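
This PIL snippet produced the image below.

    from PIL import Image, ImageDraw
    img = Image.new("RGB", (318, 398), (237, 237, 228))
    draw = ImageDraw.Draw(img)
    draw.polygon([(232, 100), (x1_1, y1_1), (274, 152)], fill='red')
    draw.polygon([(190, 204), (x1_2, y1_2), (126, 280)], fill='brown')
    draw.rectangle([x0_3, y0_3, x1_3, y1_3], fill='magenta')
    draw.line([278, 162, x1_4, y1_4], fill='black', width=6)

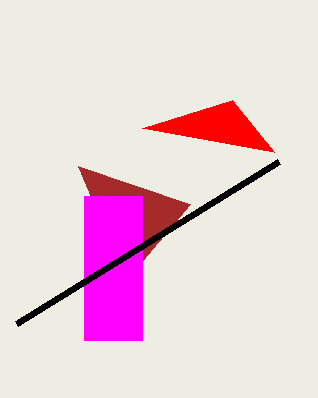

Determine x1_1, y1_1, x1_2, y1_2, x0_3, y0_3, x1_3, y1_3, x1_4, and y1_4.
x1_1 = 142, y1_1 = 128, x1_2 = 78, y1_2 = 166, x0_3 = 84, y0_3 = 196, x1_3 = 142, y1_3 = 340, x1_4 = 16, y1_4 = 324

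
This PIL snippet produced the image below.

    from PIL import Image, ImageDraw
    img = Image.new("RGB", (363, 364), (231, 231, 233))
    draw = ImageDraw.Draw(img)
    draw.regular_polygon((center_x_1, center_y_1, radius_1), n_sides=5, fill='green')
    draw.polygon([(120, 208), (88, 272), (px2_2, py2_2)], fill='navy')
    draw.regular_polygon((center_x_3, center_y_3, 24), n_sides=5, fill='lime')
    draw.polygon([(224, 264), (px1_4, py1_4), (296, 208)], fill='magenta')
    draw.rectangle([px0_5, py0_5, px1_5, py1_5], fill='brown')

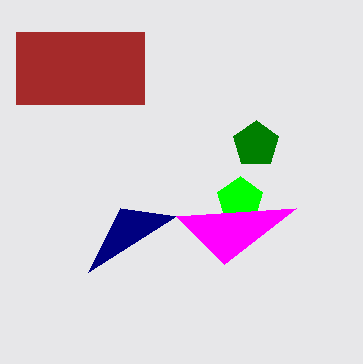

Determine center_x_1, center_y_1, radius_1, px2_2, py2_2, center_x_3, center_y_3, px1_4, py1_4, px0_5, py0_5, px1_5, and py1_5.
center_x_1 = 256; center_y_1 = 144; radius_1 = 24; px2_2 = 176; py2_2 = 216; center_x_3 = 240; center_y_3 = 200; px1_4 = 176; py1_4 = 216; px0_5 = 16; py0_5 = 32; px1_5 = 144; py1_5 = 104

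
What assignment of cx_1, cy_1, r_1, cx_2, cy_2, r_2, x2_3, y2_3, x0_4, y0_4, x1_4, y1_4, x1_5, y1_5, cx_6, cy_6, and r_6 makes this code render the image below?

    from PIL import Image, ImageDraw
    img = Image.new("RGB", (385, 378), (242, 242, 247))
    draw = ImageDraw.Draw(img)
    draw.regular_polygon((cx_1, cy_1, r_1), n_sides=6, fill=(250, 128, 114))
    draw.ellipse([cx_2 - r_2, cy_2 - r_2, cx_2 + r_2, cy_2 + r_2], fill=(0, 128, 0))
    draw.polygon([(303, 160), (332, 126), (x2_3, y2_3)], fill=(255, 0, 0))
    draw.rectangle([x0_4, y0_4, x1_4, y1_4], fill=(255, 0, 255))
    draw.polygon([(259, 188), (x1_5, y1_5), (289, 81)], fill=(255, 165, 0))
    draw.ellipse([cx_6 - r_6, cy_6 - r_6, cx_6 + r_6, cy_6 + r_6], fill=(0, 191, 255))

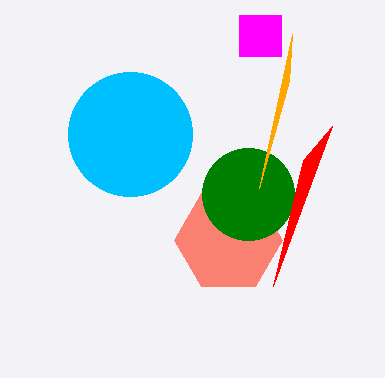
cx_1 = 228
cy_1 = 240
r_1 = 54
cx_2 = 248
cy_2 = 194
r_2 = 46
x2_3 = 273
y2_3 = 286
x0_4 = 239
y0_4 = 15
x1_4 = 281
y1_4 = 56
x1_5 = 292
y1_5 = 34
cx_6 = 130
cy_6 = 134
r_6 = 62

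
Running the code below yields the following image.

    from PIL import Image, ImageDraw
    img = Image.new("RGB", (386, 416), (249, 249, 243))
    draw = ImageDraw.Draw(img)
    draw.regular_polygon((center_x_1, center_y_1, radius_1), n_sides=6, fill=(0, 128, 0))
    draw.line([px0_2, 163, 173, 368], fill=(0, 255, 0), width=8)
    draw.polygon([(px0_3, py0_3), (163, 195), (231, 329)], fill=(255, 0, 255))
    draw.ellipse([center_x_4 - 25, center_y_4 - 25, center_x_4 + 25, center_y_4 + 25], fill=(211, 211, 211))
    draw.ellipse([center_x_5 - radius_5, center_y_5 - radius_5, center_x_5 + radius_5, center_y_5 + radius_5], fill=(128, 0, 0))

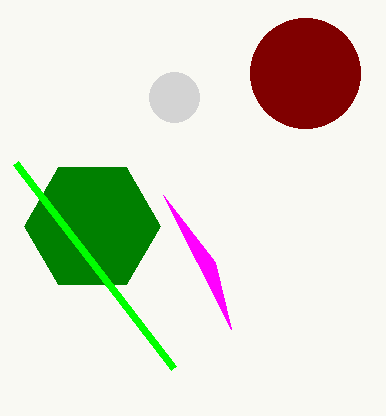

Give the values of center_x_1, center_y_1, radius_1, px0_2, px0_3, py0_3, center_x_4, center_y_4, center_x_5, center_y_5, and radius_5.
center_x_1 = 92
center_y_1 = 226
radius_1 = 68
px0_2 = 15
px0_3 = 215
py0_3 = 262
center_x_4 = 174
center_y_4 = 97
center_x_5 = 305
center_y_5 = 73
radius_5 = 55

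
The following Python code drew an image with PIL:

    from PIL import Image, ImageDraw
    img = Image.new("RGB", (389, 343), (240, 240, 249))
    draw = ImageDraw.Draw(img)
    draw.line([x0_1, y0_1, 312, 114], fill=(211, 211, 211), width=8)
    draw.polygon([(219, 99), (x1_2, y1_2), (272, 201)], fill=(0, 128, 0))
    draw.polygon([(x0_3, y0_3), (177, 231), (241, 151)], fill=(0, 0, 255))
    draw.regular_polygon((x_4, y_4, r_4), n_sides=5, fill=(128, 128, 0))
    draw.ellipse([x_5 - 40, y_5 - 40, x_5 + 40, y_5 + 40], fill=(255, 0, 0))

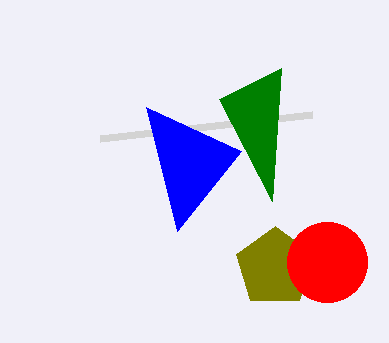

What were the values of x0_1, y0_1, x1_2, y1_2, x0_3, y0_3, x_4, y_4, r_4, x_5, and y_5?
x0_1 = 100; y0_1 = 138; x1_2 = 281; y1_2 = 68; x0_3 = 146; y0_3 = 107; x_4 = 275; y_4 = 267; r_4 = 41; x_5 = 327; y_5 = 262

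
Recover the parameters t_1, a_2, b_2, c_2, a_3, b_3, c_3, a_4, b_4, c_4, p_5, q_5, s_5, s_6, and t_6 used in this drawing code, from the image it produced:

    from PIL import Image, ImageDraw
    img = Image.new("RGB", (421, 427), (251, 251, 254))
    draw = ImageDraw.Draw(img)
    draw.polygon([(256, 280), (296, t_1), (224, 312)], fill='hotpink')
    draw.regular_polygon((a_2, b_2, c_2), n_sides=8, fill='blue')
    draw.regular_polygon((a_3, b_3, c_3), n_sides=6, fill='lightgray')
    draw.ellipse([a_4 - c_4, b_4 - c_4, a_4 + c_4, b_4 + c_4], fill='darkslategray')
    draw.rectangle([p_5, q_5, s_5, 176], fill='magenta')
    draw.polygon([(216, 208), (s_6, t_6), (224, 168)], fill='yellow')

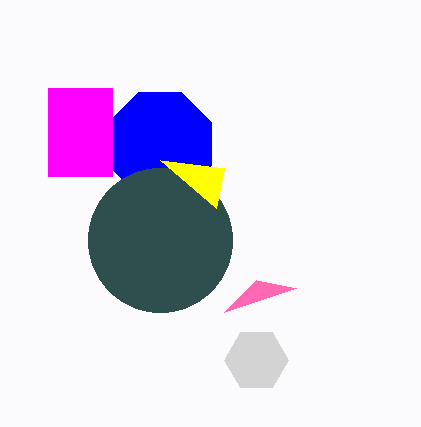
t_1 = 288
a_2 = 160
b_2 = 144
c_2 = 56
a_3 = 256
b_3 = 360
c_3 = 32
a_4 = 160
b_4 = 240
c_4 = 72
p_5 = 48
q_5 = 88
s_5 = 112
s_6 = 160
t_6 = 160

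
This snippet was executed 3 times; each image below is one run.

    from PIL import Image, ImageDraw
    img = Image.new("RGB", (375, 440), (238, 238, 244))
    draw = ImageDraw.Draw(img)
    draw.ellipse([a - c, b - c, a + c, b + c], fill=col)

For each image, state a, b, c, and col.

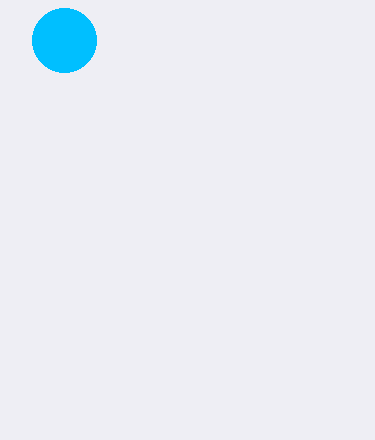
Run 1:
a = 64; b = 40; c = 32; col = 'deepskyblue'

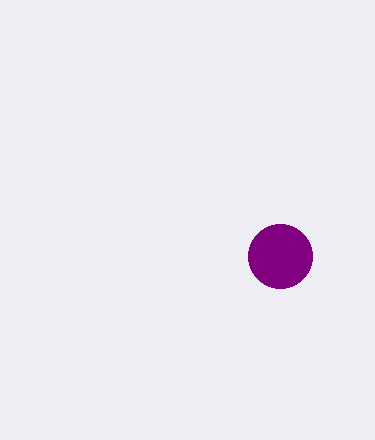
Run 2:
a = 280
b = 256
c = 32
col = 'purple'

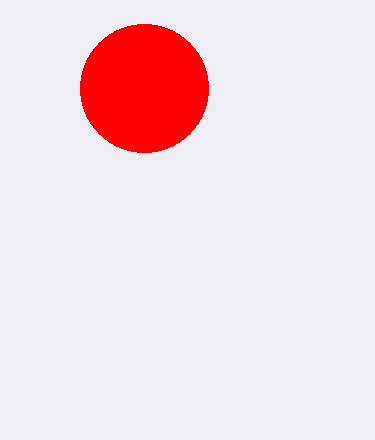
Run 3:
a = 144; b = 88; c = 64; col = 'red'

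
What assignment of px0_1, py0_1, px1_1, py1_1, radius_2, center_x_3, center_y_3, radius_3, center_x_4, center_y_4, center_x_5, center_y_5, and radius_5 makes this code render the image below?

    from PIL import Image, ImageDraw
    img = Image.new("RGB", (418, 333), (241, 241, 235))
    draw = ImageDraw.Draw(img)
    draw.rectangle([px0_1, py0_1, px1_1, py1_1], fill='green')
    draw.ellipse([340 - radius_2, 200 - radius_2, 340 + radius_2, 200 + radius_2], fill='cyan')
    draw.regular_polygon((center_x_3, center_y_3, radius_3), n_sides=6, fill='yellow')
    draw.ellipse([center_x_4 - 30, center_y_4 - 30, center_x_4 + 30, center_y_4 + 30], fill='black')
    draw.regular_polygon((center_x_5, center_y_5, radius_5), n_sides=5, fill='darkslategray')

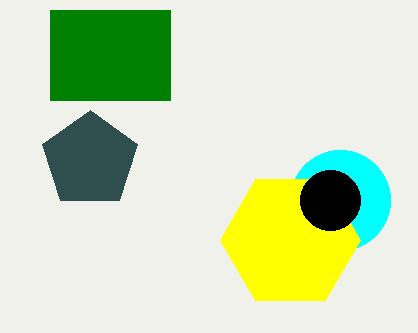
px0_1 = 50, py0_1 = 10, px1_1 = 170, py1_1 = 100, radius_2 = 50, center_x_3 = 290, center_y_3 = 240, radius_3 = 70, center_x_4 = 330, center_y_4 = 200, center_x_5 = 90, center_y_5 = 160, radius_5 = 50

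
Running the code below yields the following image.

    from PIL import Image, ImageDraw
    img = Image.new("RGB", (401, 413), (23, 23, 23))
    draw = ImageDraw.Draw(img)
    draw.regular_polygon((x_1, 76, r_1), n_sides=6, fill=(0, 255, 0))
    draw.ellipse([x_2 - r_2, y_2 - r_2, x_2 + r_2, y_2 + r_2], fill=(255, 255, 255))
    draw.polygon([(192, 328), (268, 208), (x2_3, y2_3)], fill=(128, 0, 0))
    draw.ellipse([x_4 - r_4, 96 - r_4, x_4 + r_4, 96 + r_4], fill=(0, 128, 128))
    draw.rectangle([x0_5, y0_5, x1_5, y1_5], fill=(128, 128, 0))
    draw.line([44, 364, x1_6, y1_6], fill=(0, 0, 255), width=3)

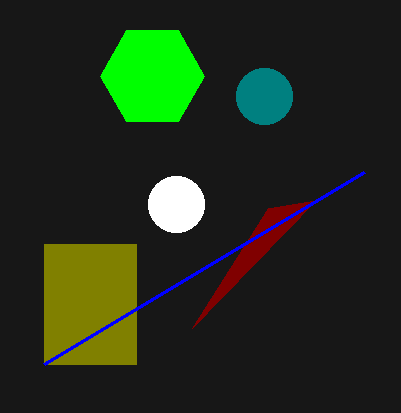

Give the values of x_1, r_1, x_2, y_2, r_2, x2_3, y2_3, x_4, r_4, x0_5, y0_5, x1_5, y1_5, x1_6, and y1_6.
x_1 = 152
r_1 = 52
x_2 = 176
y_2 = 204
r_2 = 28
x2_3 = 316
y2_3 = 200
x_4 = 264
r_4 = 28
x0_5 = 44
y0_5 = 244
x1_5 = 136
y1_5 = 364
x1_6 = 364
y1_6 = 172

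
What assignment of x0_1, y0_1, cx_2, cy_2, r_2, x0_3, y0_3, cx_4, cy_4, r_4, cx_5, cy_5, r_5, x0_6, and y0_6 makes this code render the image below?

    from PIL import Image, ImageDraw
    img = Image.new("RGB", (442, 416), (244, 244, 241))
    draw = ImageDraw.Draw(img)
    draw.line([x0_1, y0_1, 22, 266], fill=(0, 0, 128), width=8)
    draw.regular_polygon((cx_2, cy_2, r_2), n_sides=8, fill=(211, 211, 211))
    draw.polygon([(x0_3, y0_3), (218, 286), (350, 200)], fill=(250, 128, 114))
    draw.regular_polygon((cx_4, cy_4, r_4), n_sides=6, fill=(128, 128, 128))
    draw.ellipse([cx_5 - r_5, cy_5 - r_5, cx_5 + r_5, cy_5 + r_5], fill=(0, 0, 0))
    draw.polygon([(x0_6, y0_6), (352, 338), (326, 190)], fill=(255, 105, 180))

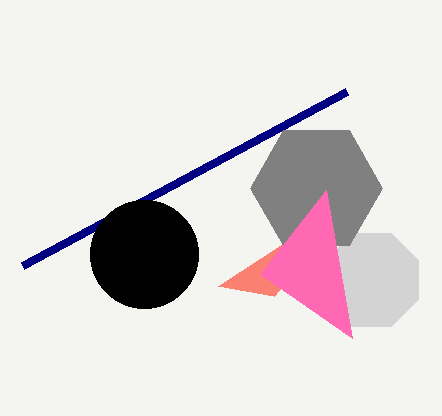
x0_1 = 346, y0_1 = 92, cx_2 = 372, cy_2 = 280, r_2 = 50, x0_3 = 274, y0_3 = 296, cx_4 = 316, cy_4 = 188, r_4 = 66, cx_5 = 144, cy_5 = 254, r_5 = 54, x0_6 = 260, y0_6 = 274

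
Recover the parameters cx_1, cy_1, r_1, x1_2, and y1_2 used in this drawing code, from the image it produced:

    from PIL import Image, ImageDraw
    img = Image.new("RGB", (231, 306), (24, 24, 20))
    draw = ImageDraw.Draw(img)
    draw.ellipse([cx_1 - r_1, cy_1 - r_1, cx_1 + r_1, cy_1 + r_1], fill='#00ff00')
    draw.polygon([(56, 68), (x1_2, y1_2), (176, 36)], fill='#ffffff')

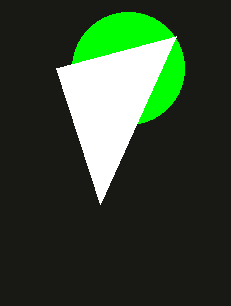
cx_1 = 128, cy_1 = 68, r_1 = 56, x1_2 = 100, y1_2 = 204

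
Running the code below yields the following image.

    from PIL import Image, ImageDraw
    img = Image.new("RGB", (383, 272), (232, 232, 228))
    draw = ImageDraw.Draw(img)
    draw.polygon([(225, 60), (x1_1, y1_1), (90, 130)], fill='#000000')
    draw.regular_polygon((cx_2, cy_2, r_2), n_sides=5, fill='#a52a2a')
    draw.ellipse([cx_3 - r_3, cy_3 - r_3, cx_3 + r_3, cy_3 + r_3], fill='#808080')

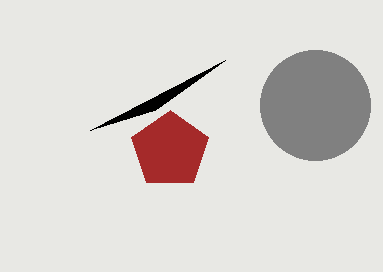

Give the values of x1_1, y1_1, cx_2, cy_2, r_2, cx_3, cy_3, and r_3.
x1_1 = 155
y1_1 = 110
cx_2 = 170
cy_2 = 150
r_2 = 40
cx_3 = 315
cy_3 = 105
r_3 = 55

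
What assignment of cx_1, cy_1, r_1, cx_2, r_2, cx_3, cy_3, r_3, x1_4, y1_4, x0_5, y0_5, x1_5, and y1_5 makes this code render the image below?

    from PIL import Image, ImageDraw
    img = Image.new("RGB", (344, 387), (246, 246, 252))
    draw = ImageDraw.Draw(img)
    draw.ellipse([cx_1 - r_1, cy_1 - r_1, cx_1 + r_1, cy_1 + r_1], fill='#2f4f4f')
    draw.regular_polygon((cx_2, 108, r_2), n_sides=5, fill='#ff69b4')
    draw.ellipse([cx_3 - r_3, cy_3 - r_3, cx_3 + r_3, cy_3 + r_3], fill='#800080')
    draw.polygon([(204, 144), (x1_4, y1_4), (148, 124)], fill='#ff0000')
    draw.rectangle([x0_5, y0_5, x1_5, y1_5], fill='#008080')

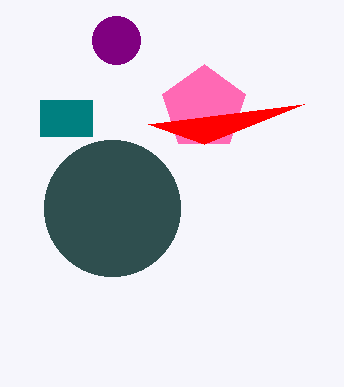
cx_1 = 112; cy_1 = 208; r_1 = 68; cx_2 = 204; r_2 = 44; cx_3 = 116; cy_3 = 40; r_3 = 24; x1_4 = 304; y1_4 = 104; x0_5 = 40; y0_5 = 100; x1_5 = 92; y1_5 = 136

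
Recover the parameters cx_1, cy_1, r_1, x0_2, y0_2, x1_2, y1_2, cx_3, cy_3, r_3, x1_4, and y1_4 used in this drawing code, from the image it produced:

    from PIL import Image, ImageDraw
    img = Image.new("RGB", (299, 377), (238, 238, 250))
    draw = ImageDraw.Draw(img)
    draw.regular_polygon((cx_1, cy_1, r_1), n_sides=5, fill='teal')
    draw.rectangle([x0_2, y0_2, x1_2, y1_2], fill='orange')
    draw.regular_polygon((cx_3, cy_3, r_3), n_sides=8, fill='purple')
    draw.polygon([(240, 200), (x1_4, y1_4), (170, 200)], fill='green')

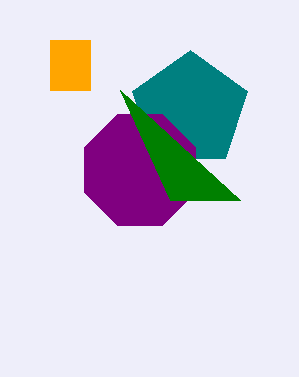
cx_1 = 190; cy_1 = 110; r_1 = 60; x0_2 = 50; y0_2 = 40; x1_2 = 90; y1_2 = 90; cx_3 = 140; cy_3 = 170; r_3 = 60; x1_4 = 120; y1_4 = 90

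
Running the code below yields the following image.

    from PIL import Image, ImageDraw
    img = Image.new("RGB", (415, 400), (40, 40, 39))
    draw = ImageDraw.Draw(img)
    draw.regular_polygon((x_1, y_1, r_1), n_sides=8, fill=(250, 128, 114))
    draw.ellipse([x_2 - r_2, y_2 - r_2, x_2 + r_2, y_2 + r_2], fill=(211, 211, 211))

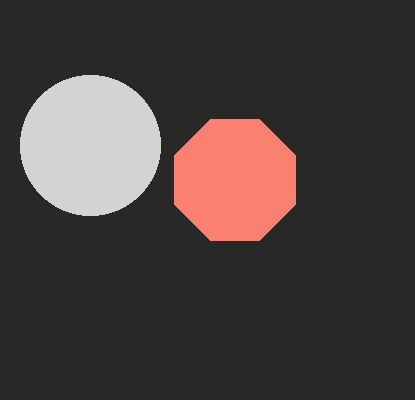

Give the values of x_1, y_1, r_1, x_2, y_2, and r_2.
x_1 = 235
y_1 = 180
r_1 = 65
x_2 = 90
y_2 = 145
r_2 = 70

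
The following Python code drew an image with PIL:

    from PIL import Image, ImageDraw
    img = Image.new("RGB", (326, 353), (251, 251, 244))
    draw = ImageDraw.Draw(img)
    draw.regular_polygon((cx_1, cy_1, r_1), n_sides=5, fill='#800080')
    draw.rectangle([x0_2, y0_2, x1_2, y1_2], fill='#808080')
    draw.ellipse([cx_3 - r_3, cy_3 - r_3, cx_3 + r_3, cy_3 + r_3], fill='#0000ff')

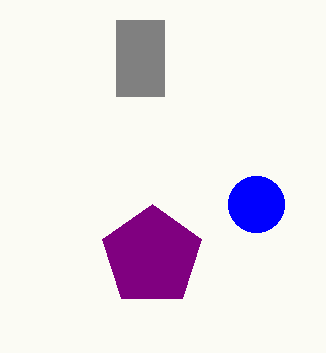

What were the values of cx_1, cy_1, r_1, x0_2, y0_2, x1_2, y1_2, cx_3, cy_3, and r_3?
cx_1 = 152, cy_1 = 256, r_1 = 52, x0_2 = 116, y0_2 = 20, x1_2 = 164, y1_2 = 96, cx_3 = 256, cy_3 = 204, r_3 = 28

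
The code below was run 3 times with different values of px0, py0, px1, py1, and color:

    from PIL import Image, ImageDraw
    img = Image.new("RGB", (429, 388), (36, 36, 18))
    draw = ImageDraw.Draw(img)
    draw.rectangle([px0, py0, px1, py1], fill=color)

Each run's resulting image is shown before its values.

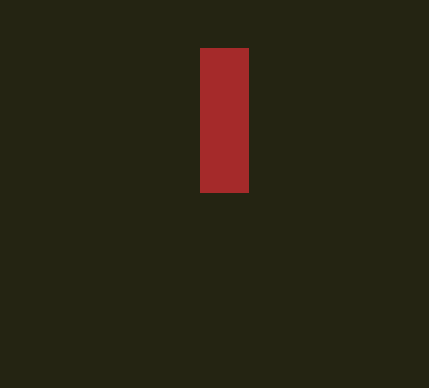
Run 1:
px0 = 200; py0 = 48; px1 = 248; py1 = 192; color = 'brown'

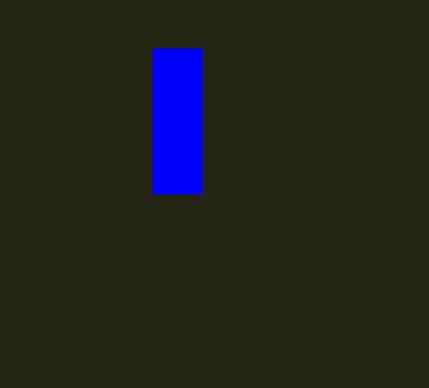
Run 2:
px0 = 152
py0 = 48
px1 = 200
py1 = 192
color = 'blue'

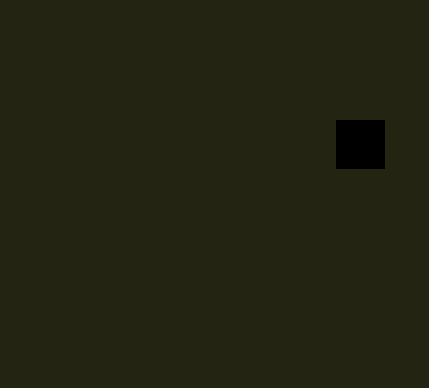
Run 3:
px0 = 336; py0 = 120; px1 = 384; py1 = 168; color = 'black'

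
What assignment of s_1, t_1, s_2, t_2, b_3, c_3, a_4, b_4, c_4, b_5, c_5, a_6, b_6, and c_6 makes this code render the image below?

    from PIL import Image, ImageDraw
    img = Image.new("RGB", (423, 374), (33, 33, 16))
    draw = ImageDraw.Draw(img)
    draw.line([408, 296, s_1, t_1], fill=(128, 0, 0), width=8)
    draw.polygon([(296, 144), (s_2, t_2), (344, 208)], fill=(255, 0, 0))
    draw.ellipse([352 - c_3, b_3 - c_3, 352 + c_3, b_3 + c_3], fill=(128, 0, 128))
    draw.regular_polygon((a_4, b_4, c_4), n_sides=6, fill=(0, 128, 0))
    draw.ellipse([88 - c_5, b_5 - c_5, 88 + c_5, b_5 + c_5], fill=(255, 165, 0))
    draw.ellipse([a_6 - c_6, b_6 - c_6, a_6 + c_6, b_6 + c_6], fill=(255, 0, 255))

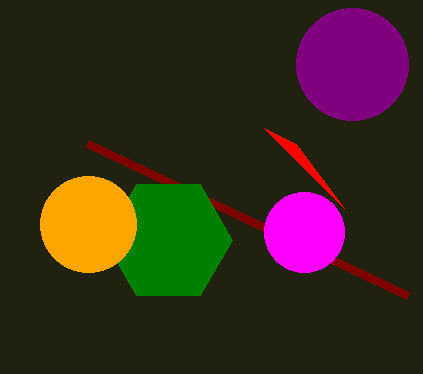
s_1 = 88, t_1 = 144, s_2 = 264, t_2 = 128, b_3 = 64, c_3 = 56, a_4 = 168, b_4 = 240, c_4 = 64, b_5 = 224, c_5 = 48, a_6 = 304, b_6 = 232, c_6 = 40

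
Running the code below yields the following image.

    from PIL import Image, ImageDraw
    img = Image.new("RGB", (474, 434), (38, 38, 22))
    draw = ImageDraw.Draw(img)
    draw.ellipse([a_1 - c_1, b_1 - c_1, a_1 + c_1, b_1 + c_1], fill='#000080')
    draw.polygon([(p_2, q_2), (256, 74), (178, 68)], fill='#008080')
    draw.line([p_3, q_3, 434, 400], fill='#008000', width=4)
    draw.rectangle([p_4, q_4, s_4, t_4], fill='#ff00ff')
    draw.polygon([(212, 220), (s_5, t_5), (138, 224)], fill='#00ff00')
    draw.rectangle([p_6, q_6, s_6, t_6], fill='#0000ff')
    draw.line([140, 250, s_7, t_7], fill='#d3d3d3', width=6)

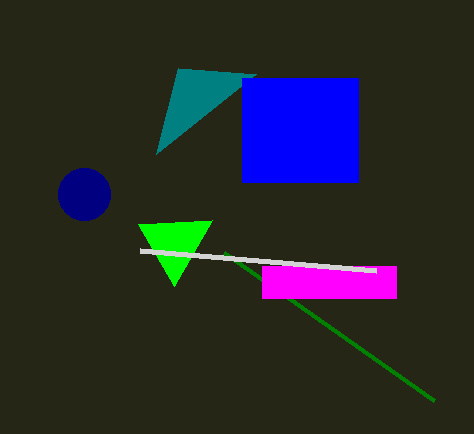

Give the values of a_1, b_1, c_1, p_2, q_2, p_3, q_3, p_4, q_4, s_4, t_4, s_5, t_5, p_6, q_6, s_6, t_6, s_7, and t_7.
a_1 = 84
b_1 = 194
c_1 = 26
p_2 = 156
q_2 = 154
p_3 = 224
q_3 = 252
p_4 = 262
q_4 = 266
s_4 = 396
t_4 = 298
s_5 = 174
t_5 = 286
p_6 = 242
q_6 = 78
s_6 = 358
t_6 = 182
s_7 = 376
t_7 = 270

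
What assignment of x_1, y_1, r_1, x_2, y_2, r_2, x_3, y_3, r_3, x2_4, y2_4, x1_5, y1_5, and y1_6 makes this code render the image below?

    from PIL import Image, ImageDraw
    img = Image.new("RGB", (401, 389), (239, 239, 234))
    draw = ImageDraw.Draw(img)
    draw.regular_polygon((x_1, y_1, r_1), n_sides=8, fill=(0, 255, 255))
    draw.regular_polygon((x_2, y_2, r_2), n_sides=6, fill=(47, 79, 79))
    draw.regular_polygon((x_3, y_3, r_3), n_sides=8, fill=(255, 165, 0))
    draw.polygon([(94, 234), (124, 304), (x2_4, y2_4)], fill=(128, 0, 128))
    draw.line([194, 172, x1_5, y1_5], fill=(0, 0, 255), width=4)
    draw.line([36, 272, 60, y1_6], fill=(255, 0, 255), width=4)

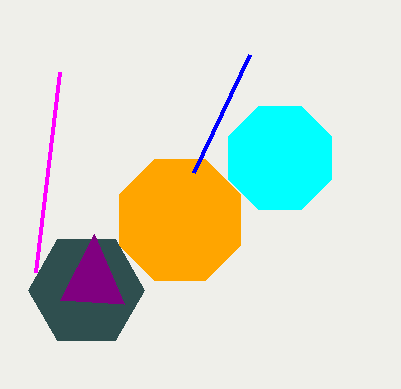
x_1 = 280
y_1 = 158
r_1 = 56
x_2 = 86
y_2 = 290
r_2 = 58
x_3 = 180
y_3 = 220
r_3 = 66
x2_4 = 60
y2_4 = 300
x1_5 = 250
y1_5 = 54
y1_6 = 72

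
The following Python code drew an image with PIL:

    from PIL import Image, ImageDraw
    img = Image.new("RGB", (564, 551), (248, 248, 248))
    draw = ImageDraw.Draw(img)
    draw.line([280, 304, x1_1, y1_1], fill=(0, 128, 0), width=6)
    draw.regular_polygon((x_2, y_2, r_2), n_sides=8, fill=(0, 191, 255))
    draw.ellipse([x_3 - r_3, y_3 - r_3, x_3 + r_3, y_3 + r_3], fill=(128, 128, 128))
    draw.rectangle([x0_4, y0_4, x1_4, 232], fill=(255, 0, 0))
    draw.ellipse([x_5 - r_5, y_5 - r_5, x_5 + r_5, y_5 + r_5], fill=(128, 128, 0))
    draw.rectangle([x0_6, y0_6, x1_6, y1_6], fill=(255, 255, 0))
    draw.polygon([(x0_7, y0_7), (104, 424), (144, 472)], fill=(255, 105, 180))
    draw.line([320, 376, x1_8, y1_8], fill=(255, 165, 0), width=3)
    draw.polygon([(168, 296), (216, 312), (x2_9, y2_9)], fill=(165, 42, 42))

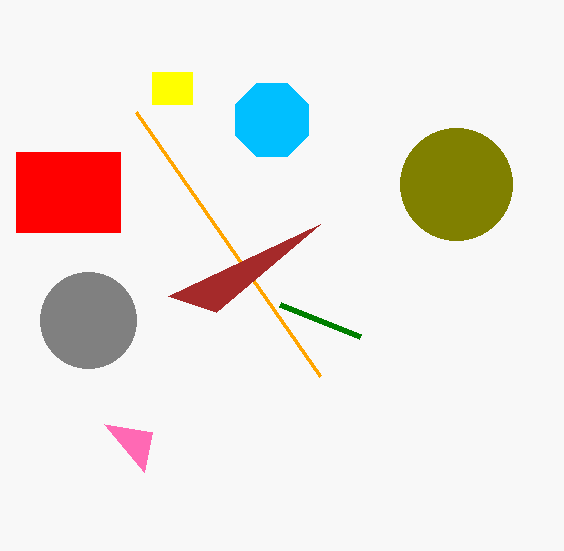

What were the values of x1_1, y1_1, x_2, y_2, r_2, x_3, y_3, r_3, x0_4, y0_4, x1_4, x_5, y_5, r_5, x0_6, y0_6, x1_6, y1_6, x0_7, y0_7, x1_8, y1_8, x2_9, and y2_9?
x1_1 = 360
y1_1 = 336
x_2 = 272
y_2 = 120
r_2 = 40
x_3 = 88
y_3 = 320
r_3 = 48
x0_4 = 16
y0_4 = 152
x1_4 = 120
x_5 = 456
y_5 = 184
r_5 = 56
x0_6 = 152
y0_6 = 72
x1_6 = 192
y1_6 = 104
x0_7 = 152
y0_7 = 432
x1_8 = 136
y1_8 = 112
x2_9 = 320
y2_9 = 224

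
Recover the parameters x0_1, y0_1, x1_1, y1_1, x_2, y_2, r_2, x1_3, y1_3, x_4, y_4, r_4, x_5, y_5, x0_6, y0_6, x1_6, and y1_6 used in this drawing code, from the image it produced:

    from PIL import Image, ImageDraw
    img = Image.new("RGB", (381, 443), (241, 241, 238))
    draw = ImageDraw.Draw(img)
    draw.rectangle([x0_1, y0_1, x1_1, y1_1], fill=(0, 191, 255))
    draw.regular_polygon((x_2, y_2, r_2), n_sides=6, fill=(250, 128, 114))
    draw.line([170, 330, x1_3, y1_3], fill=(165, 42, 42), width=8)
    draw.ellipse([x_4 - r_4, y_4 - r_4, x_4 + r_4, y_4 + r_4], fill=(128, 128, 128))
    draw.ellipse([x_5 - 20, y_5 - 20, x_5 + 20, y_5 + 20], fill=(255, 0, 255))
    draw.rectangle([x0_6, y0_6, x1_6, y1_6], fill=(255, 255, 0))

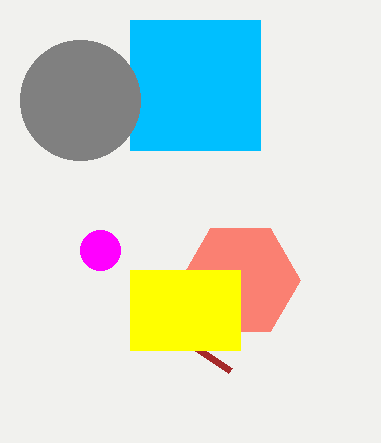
x0_1 = 130; y0_1 = 20; x1_1 = 260; y1_1 = 150; x_2 = 240; y_2 = 280; r_2 = 60; x1_3 = 230; y1_3 = 370; x_4 = 80; y_4 = 100; r_4 = 60; x_5 = 100; y_5 = 250; x0_6 = 130; y0_6 = 270; x1_6 = 240; y1_6 = 350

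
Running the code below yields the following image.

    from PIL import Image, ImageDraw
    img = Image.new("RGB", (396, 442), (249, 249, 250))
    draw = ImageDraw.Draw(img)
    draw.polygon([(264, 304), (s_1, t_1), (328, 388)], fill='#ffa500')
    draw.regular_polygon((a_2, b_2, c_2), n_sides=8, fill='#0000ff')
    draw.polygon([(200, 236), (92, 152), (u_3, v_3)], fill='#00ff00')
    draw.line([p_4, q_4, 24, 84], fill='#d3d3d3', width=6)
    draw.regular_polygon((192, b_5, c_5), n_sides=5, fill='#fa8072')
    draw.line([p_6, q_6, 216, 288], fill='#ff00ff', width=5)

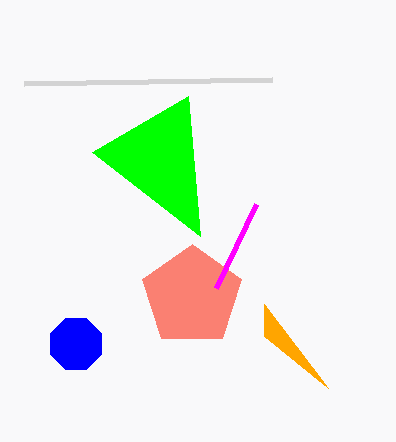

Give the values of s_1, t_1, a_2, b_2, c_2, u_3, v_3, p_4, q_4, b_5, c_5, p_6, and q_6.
s_1 = 264; t_1 = 336; a_2 = 76; b_2 = 344; c_2 = 28; u_3 = 188; v_3 = 96; p_4 = 272; q_4 = 80; b_5 = 296; c_5 = 52; p_6 = 256; q_6 = 204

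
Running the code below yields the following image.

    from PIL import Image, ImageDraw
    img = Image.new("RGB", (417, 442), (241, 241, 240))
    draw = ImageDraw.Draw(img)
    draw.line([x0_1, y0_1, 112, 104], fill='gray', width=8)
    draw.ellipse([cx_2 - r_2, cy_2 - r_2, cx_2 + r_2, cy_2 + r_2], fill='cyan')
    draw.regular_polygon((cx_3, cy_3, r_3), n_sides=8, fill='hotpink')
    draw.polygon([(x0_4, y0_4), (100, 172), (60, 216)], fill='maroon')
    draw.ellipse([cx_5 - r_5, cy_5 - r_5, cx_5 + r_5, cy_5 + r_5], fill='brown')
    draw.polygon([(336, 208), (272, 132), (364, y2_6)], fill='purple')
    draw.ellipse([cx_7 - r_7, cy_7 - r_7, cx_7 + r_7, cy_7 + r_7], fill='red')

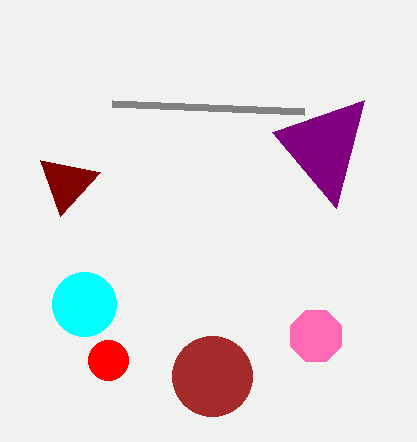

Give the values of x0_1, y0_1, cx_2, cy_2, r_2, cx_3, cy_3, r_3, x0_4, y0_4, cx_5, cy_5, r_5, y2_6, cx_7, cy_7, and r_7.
x0_1 = 304
y0_1 = 112
cx_2 = 84
cy_2 = 304
r_2 = 32
cx_3 = 316
cy_3 = 336
r_3 = 28
x0_4 = 40
y0_4 = 160
cx_5 = 212
cy_5 = 376
r_5 = 40
y2_6 = 100
cx_7 = 108
cy_7 = 360
r_7 = 20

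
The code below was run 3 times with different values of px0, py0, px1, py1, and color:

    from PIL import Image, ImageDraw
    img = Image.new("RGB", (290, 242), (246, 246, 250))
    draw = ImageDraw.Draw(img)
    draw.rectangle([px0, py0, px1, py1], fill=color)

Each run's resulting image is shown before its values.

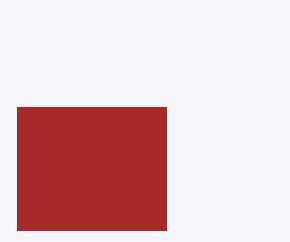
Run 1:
px0 = 17; py0 = 107; px1 = 166; py1 = 230; color = 'brown'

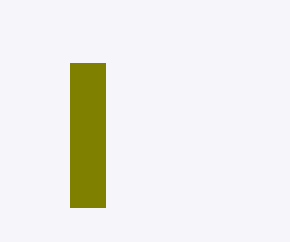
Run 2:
px0 = 70, py0 = 63, px1 = 105, py1 = 207, color = 'olive'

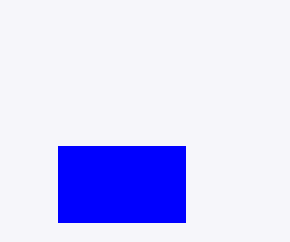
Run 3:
px0 = 58
py0 = 146
px1 = 185
py1 = 222
color = 'blue'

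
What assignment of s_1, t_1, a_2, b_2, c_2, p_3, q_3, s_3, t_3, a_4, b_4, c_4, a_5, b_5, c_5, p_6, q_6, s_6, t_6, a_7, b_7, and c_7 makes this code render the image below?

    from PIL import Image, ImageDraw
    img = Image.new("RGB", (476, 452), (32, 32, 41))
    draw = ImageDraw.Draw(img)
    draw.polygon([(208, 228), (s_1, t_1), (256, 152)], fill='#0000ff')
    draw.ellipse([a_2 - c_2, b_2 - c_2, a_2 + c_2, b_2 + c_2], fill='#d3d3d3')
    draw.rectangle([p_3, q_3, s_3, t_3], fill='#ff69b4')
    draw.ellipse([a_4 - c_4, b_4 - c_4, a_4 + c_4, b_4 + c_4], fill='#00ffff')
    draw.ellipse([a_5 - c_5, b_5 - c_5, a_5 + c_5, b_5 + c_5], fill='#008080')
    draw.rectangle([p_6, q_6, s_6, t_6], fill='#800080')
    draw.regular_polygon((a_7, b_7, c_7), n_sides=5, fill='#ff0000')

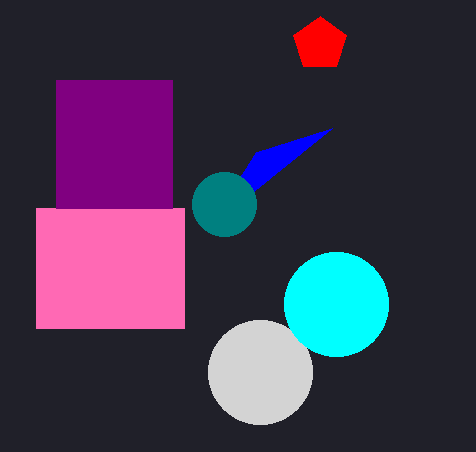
s_1 = 332
t_1 = 128
a_2 = 260
b_2 = 372
c_2 = 52
p_3 = 36
q_3 = 208
s_3 = 184
t_3 = 328
a_4 = 336
b_4 = 304
c_4 = 52
a_5 = 224
b_5 = 204
c_5 = 32
p_6 = 56
q_6 = 80
s_6 = 172
t_6 = 208
a_7 = 320
b_7 = 44
c_7 = 28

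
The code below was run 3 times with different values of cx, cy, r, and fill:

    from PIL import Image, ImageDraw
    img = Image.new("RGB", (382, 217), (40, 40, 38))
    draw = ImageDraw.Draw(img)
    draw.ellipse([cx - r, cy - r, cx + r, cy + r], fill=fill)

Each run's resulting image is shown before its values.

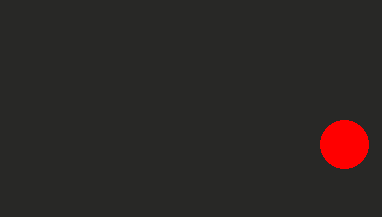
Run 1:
cx = 344, cy = 144, r = 24, fill = 'red'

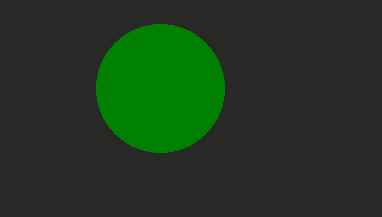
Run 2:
cx = 160, cy = 88, r = 64, fill = 'green'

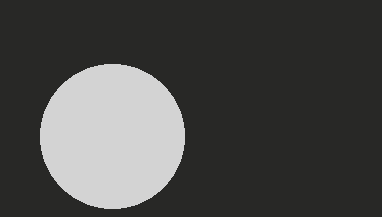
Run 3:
cx = 112
cy = 136
r = 72
fill = 'lightgray'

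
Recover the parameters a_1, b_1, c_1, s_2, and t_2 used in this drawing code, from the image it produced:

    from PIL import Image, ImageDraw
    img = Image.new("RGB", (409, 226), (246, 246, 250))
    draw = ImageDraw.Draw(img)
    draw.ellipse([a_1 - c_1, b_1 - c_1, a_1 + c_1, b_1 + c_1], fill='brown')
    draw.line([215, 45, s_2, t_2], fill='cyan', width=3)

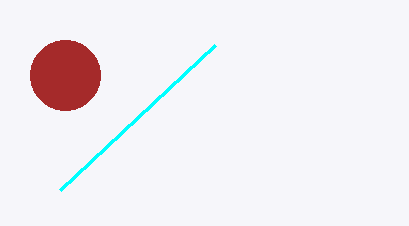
a_1 = 65
b_1 = 75
c_1 = 35
s_2 = 60
t_2 = 190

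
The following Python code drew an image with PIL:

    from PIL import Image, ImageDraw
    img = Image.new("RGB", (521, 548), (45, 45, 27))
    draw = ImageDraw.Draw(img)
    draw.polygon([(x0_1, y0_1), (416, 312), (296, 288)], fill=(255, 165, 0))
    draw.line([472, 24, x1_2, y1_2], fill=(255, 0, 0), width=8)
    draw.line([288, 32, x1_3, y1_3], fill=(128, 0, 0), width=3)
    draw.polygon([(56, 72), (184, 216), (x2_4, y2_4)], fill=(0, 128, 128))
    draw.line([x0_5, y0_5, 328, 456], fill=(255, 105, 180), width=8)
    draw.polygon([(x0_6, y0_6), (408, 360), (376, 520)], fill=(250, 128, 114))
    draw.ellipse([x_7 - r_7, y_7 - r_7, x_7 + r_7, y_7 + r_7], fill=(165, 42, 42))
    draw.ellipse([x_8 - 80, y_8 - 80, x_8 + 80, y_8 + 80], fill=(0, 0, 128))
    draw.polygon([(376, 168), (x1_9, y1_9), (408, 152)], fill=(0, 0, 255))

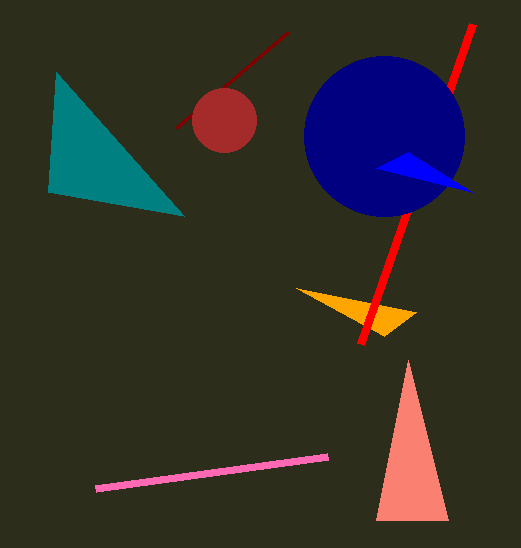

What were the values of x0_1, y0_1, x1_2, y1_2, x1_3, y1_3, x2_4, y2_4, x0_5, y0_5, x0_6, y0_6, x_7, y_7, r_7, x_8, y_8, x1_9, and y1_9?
x0_1 = 384
y0_1 = 336
x1_2 = 360
y1_2 = 344
x1_3 = 176
y1_3 = 128
x2_4 = 48
y2_4 = 192
x0_5 = 96
y0_5 = 488
x0_6 = 448
y0_6 = 520
x_7 = 224
y_7 = 120
r_7 = 32
x_8 = 384
y_8 = 136
x1_9 = 472
y1_9 = 192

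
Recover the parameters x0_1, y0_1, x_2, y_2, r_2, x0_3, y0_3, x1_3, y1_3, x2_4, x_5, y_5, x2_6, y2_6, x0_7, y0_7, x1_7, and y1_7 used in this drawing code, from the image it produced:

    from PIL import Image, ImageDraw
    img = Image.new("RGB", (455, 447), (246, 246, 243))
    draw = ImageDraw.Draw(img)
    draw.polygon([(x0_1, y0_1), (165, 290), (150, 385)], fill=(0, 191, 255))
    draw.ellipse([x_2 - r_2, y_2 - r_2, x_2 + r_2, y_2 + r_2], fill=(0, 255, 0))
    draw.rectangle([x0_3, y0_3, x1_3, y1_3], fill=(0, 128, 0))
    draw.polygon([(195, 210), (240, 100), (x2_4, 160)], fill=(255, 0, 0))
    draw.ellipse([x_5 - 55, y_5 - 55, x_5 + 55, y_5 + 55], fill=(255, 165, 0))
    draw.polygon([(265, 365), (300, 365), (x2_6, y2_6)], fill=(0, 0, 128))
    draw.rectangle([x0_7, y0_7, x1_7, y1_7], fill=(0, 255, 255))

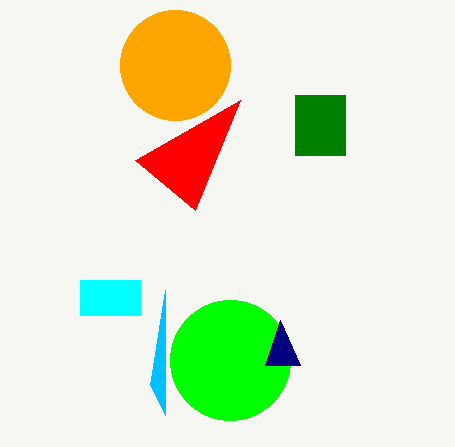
x0_1 = 165, y0_1 = 415, x_2 = 230, y_2 = 360, r_2 = 60, x0_3 = 295, y0_3 = 95, x1_3 = 345, y1_3 = 155, x2_4 = 135, x_5 = 175, y_5 = 65, x2_6 = 280, y2_6 = 320, x0_7 = 80, y0_7 = 280, x1_7 = 140, y1_7 = 315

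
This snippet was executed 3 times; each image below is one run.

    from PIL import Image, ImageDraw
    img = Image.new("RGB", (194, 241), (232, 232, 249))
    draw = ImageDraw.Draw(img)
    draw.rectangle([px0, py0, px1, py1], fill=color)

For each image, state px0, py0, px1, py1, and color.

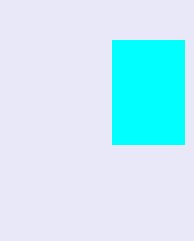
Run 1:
px0 = 112
py0 = 40
px1 = 184
py1 = 144
color = 'cyan'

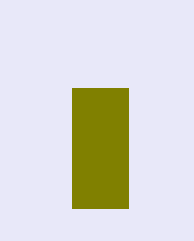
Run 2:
px0 = 72; py0 = 88; px1 = 128; py1 = 208; color = 'olive'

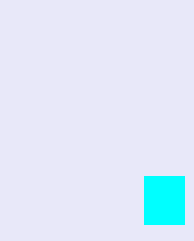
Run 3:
px0 = 144
py0 = 176
px1 = 184
py1 = 224
color = 'cyan'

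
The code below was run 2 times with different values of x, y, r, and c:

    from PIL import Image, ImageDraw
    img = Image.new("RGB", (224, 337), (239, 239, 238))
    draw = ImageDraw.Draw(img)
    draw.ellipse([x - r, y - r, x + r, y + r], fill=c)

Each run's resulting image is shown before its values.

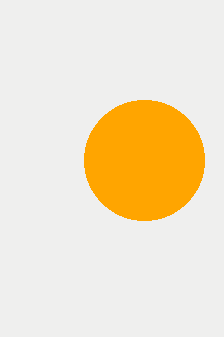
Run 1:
x = 144
y = 160
r = 60
c = 'orange'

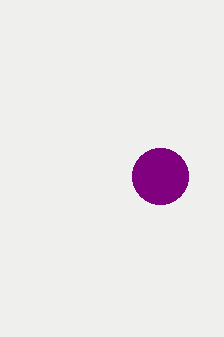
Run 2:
x = 160
y = 176
r = 28
c = 'purple'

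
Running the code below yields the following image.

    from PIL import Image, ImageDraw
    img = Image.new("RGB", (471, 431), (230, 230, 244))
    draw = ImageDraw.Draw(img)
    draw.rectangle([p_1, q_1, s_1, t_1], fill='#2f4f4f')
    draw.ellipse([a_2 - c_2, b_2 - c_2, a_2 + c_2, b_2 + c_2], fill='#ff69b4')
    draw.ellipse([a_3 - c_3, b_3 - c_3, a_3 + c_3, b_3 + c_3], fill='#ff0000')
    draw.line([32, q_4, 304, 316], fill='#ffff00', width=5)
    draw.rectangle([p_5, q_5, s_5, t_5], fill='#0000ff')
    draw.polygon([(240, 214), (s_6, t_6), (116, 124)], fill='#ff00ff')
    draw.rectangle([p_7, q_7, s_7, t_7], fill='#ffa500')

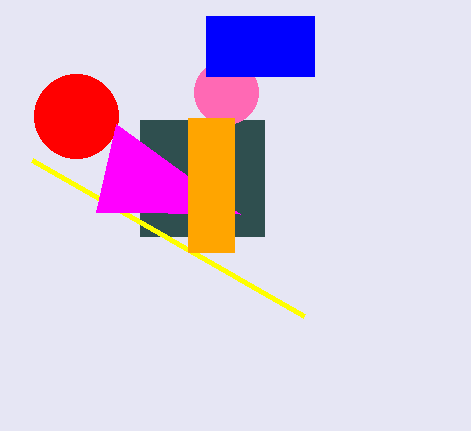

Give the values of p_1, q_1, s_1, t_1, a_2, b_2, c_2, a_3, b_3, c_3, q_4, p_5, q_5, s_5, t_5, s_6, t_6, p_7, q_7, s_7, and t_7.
p_1 = 140; q_1 = 120; s_1 = 264; t_1 = 236; a_2 = 226; b_2 = 92; c_2 = 32; a_3 = 76; b_3 = 116; c_3 = 42; q_4 = 160; p_5 = 206; q_5 = 16; s_5 = 314; t_5 = 76; s_6 = 96; t_6 = 212; p_7 = 188; q_7 = 118; s_7 = 234; t_7 = 252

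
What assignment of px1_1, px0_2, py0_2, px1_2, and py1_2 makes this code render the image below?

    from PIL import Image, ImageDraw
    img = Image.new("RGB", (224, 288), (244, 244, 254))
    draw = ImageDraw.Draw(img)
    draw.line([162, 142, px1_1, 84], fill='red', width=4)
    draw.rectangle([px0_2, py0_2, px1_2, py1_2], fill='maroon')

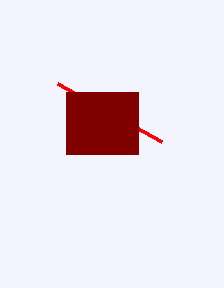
px1_1 = 58; px0_2 = 66; py0_2 = 92; px1_2 = 138; py1_2 = 154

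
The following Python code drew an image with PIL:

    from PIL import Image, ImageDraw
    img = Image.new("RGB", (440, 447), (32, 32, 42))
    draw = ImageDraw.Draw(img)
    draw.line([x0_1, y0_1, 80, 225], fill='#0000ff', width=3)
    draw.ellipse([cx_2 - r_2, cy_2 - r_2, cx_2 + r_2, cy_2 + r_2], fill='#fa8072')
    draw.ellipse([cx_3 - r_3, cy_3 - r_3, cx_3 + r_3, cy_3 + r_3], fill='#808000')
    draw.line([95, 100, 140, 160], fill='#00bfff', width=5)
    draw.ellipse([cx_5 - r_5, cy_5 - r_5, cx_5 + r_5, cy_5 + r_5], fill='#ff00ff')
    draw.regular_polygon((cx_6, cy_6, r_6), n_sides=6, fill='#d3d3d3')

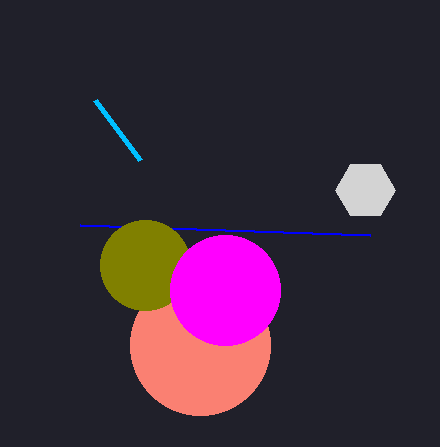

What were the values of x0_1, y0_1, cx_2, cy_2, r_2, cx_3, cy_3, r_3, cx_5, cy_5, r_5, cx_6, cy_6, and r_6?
x0_1 = 370; y0_1 = 235; cx_2 = 200; cy_2 = 345; r_2 = 70; cx_3 = 145; cy_3 = 265; r_3 = 45; cx_5 = 225; cy_5 = 290; r_5 = 55; cx_6 = 365; cy_6 = 190; r_6 = 30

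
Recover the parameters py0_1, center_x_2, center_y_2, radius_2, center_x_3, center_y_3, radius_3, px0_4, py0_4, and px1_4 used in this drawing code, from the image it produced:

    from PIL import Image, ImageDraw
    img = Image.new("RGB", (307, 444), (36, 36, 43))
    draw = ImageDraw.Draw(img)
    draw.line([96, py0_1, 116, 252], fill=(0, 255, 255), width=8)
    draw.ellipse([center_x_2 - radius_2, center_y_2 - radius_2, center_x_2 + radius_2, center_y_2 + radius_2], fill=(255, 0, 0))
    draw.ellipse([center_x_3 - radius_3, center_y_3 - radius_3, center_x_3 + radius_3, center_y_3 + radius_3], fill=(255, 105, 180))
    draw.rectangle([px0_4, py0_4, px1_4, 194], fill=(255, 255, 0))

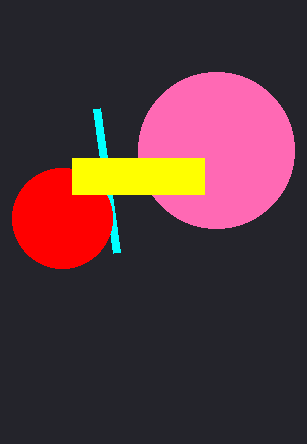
py0_1 = 108; center_x_2 = 62; center_y_2 = 218; radius_2 = 50; center_x_3 = 216; center_y_3 = 150; radius_3 = 78; px0_4 = 72; py0_4 = 158; px1_4 = 204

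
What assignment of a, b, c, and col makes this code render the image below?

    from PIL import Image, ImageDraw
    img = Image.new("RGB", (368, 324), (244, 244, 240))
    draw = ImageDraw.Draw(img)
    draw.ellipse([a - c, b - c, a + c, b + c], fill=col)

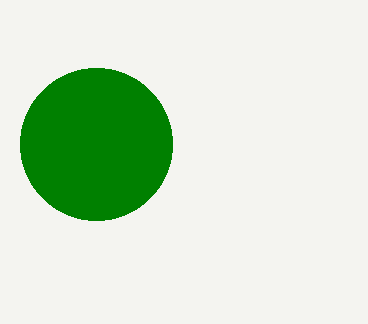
a = 96, b = 144, c = 76, col = 'green'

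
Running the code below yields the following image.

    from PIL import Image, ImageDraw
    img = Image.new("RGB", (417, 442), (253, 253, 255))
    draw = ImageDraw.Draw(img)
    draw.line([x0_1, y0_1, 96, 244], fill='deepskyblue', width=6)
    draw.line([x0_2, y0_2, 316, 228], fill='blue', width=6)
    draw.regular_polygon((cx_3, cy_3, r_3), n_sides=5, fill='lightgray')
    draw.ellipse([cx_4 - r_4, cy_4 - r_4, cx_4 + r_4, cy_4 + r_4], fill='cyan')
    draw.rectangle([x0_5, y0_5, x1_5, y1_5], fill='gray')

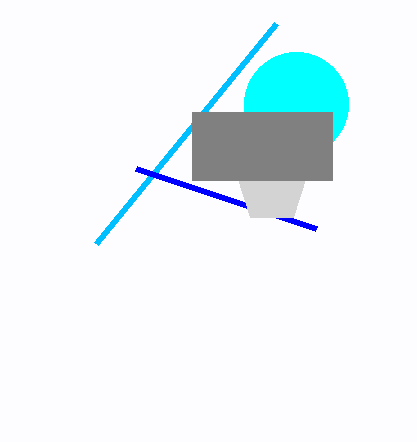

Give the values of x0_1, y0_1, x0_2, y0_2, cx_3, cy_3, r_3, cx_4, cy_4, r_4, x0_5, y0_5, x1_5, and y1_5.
x0_1 = 276; y0_1 = 24; x0_2 = 136; y0_2 = 168; cx_3 = 272; cy_3 = 188; r_3 = 36; cx_4 = 296; cy_4 = 104; r_4 = 52; x0_5 = 192; y0_5 = 112; x1_5 = 332; y1_5 = 180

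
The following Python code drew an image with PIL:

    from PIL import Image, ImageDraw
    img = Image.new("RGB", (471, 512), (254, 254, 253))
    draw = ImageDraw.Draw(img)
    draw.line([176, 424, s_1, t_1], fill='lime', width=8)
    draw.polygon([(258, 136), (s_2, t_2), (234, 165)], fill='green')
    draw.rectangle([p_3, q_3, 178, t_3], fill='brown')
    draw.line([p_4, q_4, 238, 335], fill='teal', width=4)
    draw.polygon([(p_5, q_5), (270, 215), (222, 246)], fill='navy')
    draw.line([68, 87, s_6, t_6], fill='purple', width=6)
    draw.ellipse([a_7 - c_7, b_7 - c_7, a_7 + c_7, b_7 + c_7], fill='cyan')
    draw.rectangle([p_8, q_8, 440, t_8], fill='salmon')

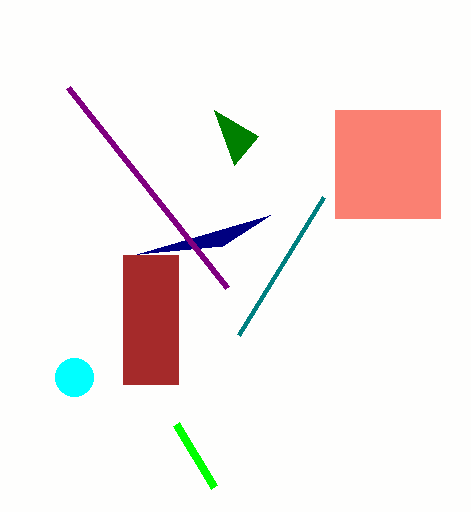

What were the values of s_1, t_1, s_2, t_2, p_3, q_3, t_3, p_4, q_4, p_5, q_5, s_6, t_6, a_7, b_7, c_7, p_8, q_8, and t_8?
s_1 = 214; t_1 = 487; s_2 = 214; t_2 = 110; p_3 = 123; q_3 = 255; t_3 = 384; p_4 = 323; q_4 = 197; p_5 = 137; q_5 = 254; s_6 = 227; t_6 = 287; a_7 = 74; b_7 = 377; c_7 = 19; p_8 = 335; q_8 = 110; t_8 = 218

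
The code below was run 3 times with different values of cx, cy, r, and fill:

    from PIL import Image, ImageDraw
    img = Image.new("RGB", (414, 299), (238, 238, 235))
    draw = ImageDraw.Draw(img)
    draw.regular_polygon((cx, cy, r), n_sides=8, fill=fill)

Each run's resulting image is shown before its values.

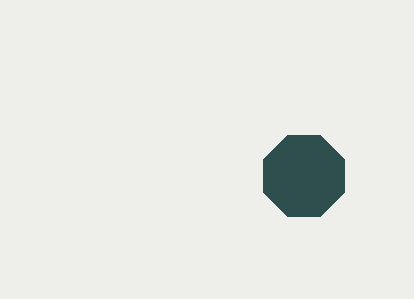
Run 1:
cx = 304, cy = 176, r = 44, fill = 'darkslategray'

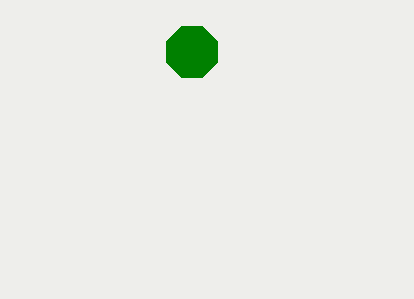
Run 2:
cx = 192, cy = 52, r = 28, fill = 'green'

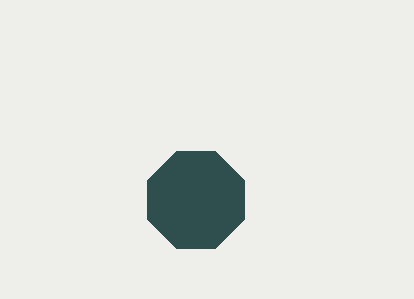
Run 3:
cx = 196, cy = 200, r = 52, fill = 'darkslategray'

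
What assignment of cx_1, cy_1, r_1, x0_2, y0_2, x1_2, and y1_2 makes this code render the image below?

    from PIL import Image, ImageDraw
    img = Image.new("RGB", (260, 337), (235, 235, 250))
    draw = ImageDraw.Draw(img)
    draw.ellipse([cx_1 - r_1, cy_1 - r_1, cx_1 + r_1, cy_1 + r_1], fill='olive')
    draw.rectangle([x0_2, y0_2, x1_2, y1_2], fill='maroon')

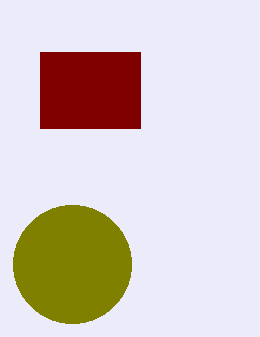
cx_1 = 72, cy_1 = 264, r_1 = 59, x0_2 = 40, y0_2 = 52, x1_2 = 140, y1_2 = 128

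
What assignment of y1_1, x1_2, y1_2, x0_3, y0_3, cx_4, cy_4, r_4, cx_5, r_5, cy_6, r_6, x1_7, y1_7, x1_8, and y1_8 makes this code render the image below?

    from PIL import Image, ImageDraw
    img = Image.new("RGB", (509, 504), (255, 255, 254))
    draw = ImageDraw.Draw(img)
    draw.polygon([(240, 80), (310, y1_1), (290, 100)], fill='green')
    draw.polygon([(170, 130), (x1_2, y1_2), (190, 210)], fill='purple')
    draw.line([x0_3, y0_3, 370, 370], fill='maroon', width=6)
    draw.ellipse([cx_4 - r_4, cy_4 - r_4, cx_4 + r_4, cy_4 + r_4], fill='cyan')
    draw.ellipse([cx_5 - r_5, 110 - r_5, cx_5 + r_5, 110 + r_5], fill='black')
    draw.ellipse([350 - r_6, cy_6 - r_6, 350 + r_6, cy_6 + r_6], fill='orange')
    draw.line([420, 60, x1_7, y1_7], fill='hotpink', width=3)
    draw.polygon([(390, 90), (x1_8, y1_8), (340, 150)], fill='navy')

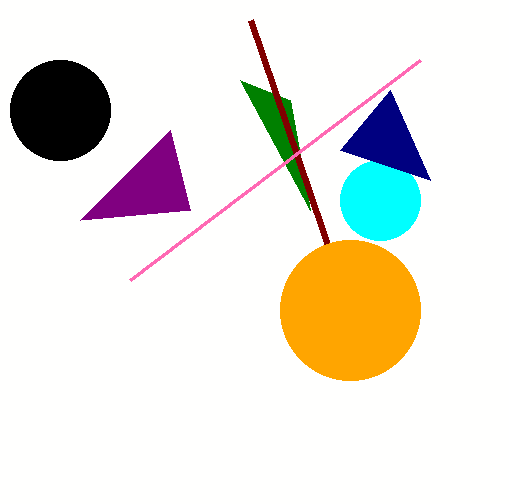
y1_1 = 210
x1_2 = 80
y1_2 = 220
x0_3 = 250
y0_3 = 20
cx_4 = 380
cy_4 = 200
r_4 = 40
cx_5 = 60
r_5 = 50
cy_6 = 310
r_6 = 70
x1_7 = 130
y1_7 = 280
x1_8 = 430
y1_8 = 180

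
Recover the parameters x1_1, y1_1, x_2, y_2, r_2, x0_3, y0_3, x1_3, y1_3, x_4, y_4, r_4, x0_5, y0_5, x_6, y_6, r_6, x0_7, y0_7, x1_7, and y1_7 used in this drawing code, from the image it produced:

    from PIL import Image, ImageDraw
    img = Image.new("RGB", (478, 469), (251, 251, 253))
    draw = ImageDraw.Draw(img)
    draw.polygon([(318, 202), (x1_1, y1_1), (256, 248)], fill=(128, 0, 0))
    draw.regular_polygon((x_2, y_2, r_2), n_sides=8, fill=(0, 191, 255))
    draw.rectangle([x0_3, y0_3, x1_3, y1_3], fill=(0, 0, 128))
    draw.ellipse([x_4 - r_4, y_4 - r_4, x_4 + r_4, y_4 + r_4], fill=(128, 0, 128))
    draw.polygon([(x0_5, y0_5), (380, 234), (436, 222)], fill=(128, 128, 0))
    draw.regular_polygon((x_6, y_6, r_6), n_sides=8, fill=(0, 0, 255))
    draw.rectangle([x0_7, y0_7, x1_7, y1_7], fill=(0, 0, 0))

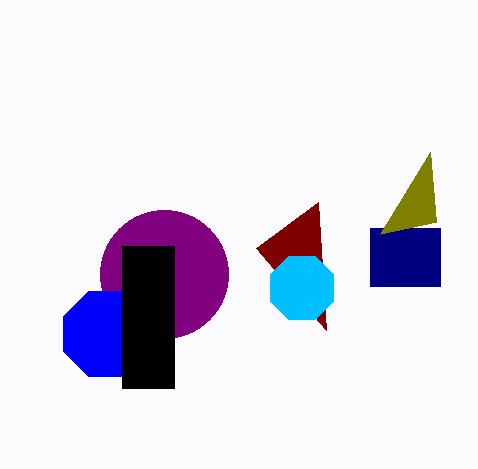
x1_1 = 326
y1_1 = 330
x_2 = 302
y_2 = 288
r_2 = 34
x0_3 = 370
y0_3 = 228
x1_3 = 440
y1_3 = 286
x_4 = 164
y_4 = 274
r_4 = 64
x0_5 = 430
y0_5 = 152
x_6 = 106
y_6 = 334
r_6 = 46
x0_7 = 122
y0_7 = 246
x1_7 = 174
y1_7 = 388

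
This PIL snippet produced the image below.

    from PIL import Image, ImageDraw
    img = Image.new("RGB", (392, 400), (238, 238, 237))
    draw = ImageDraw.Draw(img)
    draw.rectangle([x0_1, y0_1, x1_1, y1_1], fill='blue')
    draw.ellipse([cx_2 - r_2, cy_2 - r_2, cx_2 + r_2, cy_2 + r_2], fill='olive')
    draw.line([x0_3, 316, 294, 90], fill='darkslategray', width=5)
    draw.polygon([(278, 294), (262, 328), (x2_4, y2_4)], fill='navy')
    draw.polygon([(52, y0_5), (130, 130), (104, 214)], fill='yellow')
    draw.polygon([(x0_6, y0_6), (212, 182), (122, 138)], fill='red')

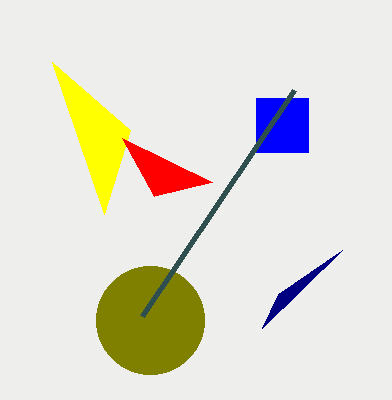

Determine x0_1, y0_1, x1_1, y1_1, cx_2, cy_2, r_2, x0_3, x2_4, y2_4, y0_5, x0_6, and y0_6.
x0_1 = 256; y0_1 = 98; x1_1 = 308; y1_1 = 152; cx_2 = 150; cy_2 = 320; r_2 = 54; x0_3 = 142; x2_4 = 342; y2_4 = 250; y0_5 = 62; x0_6 = 154; y0_6 = 196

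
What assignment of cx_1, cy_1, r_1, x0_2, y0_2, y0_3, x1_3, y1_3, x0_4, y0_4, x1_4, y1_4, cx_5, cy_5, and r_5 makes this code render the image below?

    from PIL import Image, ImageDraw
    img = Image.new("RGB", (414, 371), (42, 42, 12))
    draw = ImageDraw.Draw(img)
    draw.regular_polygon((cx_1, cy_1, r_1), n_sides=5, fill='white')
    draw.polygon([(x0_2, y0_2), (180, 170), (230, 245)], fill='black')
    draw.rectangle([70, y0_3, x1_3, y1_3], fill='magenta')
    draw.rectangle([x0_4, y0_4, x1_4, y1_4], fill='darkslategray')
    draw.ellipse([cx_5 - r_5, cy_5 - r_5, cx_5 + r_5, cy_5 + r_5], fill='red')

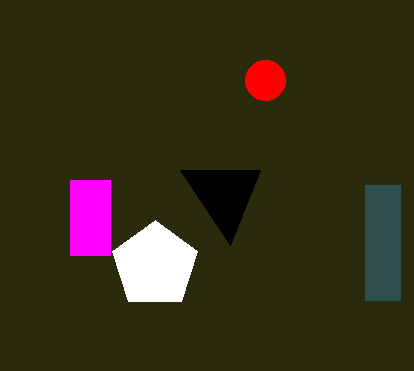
cx_1 = 155; cy_1 = 265; r_1 = 45; x0_2 = 260; y0_2 = 170; y0_3 = 180; x1_3 = 110; y1_3 = 255; x0_4 = 365; y0_4 = 185; x1_4 = 400; y1_4 = 300; cx_5 = 265; cy_5 = 80; r_5 = 20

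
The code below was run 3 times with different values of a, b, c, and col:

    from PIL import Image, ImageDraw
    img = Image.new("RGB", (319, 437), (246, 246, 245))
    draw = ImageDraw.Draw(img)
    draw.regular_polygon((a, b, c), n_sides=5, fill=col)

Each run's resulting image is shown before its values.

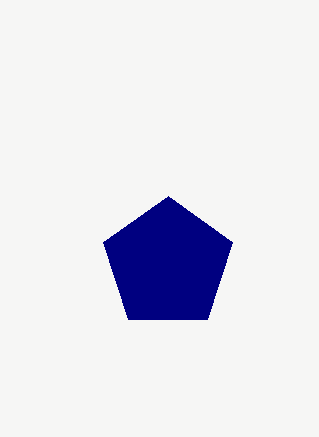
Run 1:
a = 168, b = 264, c = 68, col = 'navy'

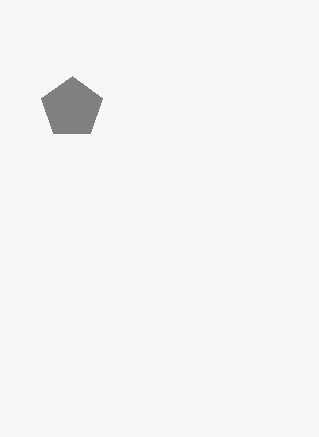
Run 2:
a = 72; b = 108; c = 32; col = 'gray'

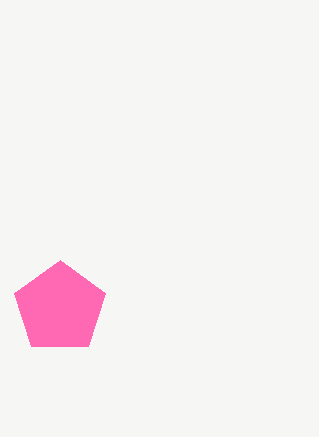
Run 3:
a = 60
b = 308
c = 48
col = 'hotpink'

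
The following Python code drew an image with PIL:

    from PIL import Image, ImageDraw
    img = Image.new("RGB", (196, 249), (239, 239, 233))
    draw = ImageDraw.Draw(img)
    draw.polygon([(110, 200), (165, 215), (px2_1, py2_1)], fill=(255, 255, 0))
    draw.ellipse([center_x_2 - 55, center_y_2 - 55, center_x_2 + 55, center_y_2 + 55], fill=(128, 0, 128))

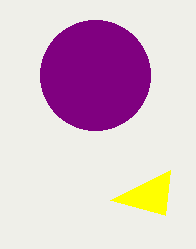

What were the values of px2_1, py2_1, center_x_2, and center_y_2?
px2_1 = 170
py2_1 = 170
center_x_2 = 95
center_y_2 = 75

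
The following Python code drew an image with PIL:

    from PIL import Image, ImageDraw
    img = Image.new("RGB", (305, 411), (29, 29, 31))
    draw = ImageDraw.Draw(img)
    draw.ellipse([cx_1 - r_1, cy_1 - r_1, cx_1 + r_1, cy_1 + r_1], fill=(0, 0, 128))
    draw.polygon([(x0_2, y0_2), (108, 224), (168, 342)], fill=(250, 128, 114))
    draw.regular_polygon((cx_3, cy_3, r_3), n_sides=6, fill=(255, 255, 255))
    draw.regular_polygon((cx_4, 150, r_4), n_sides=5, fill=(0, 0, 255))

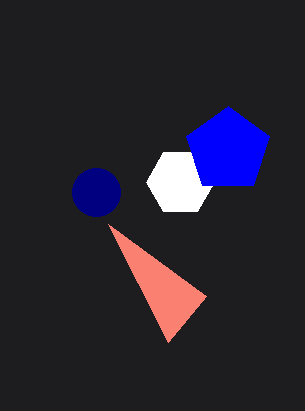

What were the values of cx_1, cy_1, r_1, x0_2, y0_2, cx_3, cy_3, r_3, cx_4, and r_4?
cx_1 = 96; cy_1 = 192; r_1 = 24; x0_2 = 206; y0_2 = 296; cx_3 = 180; cy_3 = 182; r_3 = 34; cx_4 = 228; r_4 = 44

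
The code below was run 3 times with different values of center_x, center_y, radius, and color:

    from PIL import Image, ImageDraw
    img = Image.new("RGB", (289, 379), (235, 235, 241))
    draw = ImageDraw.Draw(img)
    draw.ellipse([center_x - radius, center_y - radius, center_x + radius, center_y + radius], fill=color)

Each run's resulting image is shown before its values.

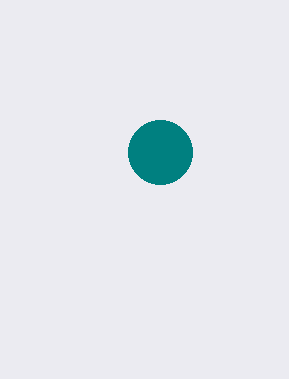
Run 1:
center_x = 160
center_y = 152
radius = 32
color = 'teal'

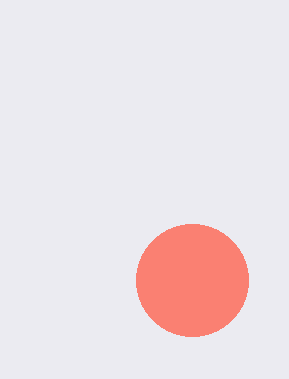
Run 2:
center_x = 192
center_y = 280
radius = 56
color = 'salmon'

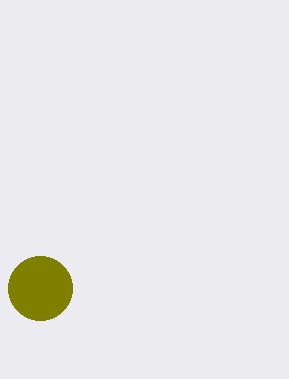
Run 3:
center_x = 40, center_y = 288, radius = 32, color = 'olive'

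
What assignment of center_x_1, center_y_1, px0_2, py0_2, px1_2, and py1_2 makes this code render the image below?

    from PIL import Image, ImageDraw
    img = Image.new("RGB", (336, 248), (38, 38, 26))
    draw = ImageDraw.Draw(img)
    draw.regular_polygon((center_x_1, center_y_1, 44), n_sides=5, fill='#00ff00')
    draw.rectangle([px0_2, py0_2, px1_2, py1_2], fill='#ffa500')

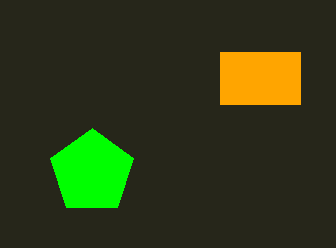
center_x_1 = 92
center_y_1 = 172
px0_2 = 220
py0_2 = 52
px1_2 = 300
py1_2 = 104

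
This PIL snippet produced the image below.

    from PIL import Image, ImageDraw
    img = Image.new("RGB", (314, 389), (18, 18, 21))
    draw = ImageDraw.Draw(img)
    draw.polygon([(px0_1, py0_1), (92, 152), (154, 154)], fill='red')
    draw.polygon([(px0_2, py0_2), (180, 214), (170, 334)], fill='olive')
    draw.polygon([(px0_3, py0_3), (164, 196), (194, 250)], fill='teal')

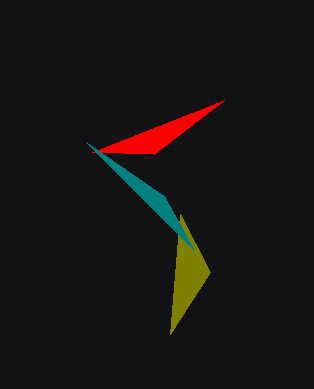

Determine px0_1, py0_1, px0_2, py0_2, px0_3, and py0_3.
px0_1 = 224; py0_1 = 100; px0_2 = 210; py0_2 = 272; px0_3 = 86; py0_3 = 142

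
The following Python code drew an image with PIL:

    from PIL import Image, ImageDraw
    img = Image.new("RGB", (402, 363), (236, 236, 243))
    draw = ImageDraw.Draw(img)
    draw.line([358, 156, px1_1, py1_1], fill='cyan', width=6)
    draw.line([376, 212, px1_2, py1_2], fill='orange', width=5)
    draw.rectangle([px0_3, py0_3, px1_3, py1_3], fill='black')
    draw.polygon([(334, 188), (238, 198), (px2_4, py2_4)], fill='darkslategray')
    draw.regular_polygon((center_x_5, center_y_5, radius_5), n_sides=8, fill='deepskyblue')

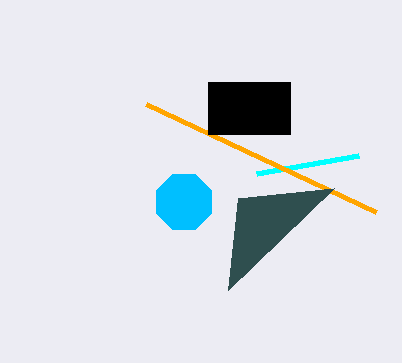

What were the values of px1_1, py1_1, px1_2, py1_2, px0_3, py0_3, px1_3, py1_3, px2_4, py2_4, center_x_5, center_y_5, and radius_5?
px1_1 = 256, py1_1 = 174, px1_2 = 146, py1_2 = 104, px0_3 = 208, py0_3 = 82, px1_3 = 290, py1_3 = 134, px2_4 = 228, py2_4 = 290, center_x_5 = 184, center_y_5 = 202, radius_5 = 30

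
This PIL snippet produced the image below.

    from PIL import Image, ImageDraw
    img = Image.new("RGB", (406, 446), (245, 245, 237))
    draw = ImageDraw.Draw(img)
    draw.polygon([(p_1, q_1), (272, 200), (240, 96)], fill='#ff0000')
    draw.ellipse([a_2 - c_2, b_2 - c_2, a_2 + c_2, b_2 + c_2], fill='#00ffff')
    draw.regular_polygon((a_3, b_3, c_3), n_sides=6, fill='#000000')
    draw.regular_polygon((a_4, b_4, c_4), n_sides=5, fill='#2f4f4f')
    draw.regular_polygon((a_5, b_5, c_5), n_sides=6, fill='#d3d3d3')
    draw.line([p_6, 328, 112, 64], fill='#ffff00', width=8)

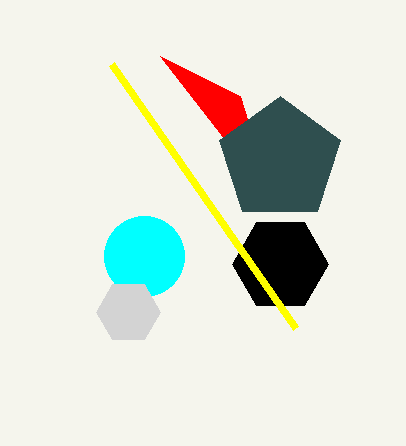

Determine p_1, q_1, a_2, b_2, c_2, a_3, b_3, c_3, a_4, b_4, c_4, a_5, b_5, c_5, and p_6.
p_1 = 160
q_1 = 56
a_2 = 144
b_2 = 256
c_2 = 40
a_3 = 280
b_3 = 264
c_3 = 48
a_4 = 280
b_4 = 160
c_4 = 64
a_5 = 128
b_5 = 312
c_5 = 32
p_6 = 296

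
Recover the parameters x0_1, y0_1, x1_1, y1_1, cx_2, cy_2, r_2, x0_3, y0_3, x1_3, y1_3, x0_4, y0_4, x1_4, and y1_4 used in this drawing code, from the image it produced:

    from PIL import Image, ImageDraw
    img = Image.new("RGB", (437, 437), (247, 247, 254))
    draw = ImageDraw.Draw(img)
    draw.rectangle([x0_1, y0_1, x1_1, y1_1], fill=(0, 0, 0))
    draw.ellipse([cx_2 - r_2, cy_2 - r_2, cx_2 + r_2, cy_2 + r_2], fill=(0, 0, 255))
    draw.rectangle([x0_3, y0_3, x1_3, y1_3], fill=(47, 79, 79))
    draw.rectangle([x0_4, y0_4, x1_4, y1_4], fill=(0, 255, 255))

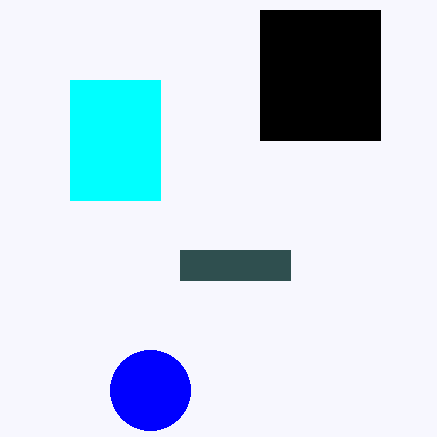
x0_1 = 260; y0_1 = 10; x1_1 = 380; y1_1 = 140; cx_2 = 150; cy_2 = 390; r_2 = 40; x0_3 = 180; y0_3 = 250; x1_3 = 290; y1_3 = 280; x0_4 = 70; y0_4 = 80; x1_4 = 160; y1_4 = 200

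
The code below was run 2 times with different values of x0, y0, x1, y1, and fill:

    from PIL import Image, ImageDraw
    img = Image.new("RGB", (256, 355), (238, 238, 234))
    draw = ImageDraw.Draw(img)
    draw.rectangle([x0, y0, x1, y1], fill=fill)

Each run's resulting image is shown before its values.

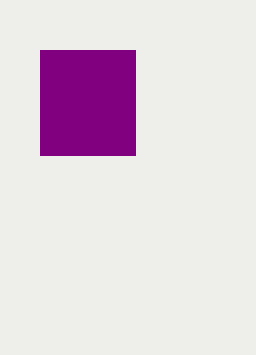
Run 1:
x0 = 40; y0 = 50; x1 = 135; y1 = 155; fill = 'purple'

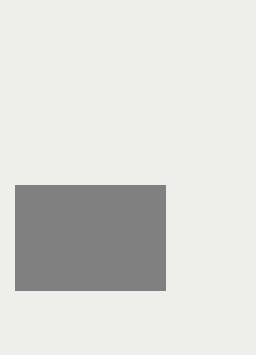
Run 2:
x0 = 15; y0 = 185; x1 = 165; y1 = 290; fill = 'gray'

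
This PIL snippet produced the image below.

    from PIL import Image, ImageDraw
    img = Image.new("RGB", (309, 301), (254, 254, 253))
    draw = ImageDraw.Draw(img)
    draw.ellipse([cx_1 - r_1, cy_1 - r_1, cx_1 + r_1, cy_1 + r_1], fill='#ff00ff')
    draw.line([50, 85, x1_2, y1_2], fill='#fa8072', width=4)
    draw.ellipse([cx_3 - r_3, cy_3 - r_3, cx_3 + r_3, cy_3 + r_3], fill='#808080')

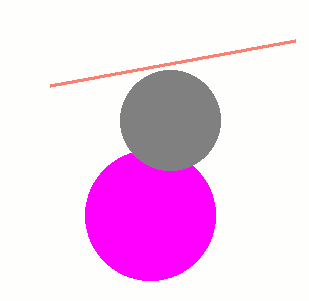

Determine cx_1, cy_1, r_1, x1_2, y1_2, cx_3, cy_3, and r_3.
cx_1 = 150
cy_1 = 215
r_1 = 65
x1_2 = 295
y1_2 = 40
cx_3 = 170
cy_3 = 120
r_3 = 50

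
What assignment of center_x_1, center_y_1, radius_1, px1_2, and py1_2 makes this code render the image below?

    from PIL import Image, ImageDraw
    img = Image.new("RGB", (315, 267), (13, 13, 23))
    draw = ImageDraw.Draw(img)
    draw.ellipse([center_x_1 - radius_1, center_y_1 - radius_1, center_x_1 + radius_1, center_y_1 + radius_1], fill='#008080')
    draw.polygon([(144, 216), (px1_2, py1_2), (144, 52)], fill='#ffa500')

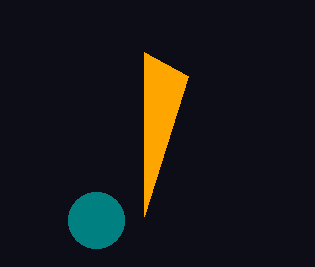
center_x_1 = 96; center_y_1 = 220; radius_1 = 28; px1_2 = 188; py1_2 = 76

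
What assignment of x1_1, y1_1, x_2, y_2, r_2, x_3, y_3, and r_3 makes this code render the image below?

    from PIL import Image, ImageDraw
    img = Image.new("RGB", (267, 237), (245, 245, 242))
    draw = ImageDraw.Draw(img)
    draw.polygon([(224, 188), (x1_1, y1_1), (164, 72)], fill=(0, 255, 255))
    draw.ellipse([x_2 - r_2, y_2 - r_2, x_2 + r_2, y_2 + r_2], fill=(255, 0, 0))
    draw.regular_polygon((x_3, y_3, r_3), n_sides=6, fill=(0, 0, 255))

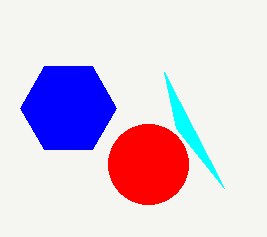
x1_1 = 176, y1_1 = 128, x_2 = 148, y_2 = 164, r_2 = 40, x_3 = 68, y_3 = 108, r_3 = 48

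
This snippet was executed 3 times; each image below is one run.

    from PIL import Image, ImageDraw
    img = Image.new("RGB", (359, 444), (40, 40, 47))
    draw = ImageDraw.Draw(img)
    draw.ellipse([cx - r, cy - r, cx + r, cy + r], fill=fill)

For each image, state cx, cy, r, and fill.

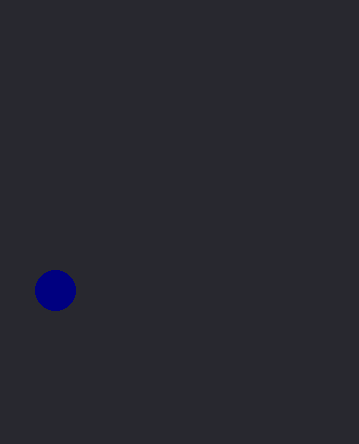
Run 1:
cx = 55; cy = 290; r = 20; fill = 'navy'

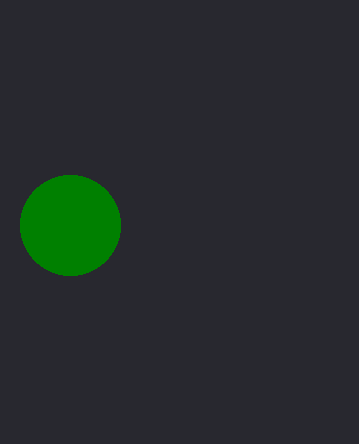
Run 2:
cx = 70; cy = 225; r = 50; fill = 'green'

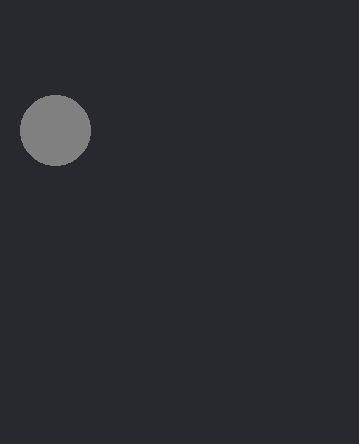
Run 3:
cx = 55
cy = 130
r = 35
fill = 'gray'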